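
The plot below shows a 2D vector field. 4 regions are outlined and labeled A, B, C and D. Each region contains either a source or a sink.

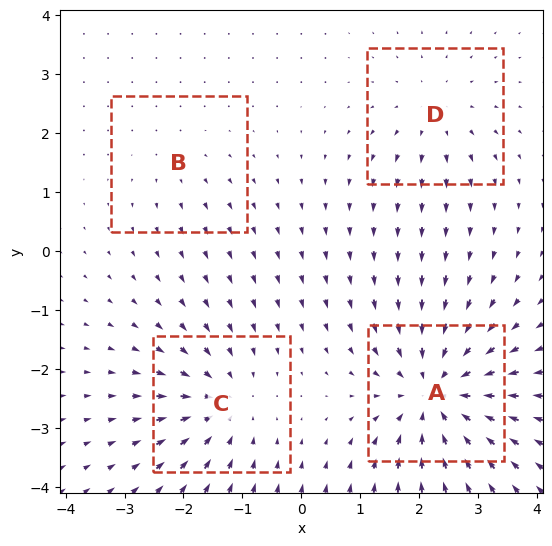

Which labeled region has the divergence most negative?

Divergence at each region's feature centre — A: about -7, B: about +2, C: about -5, D: about +3. Region A is most negative.

A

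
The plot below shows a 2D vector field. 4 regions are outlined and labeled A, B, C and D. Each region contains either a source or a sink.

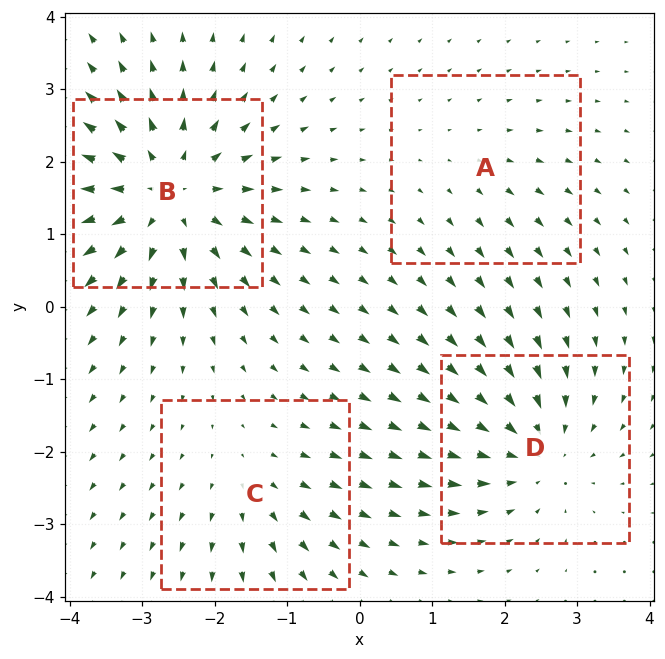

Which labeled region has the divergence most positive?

Divergence at each region's feature centre — A: about +2, B: about +7, C: about +3, D: about -5. Region B is most positive.

B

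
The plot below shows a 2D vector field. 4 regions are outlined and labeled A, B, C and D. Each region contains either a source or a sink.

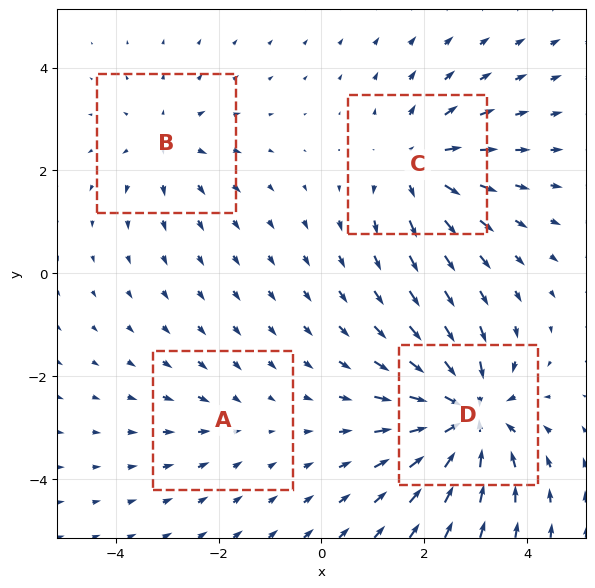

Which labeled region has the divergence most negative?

Divergence at each region's feature centre — A: about -2, B: about +3, C: about +5, D: about -7. Region D is most negative.

D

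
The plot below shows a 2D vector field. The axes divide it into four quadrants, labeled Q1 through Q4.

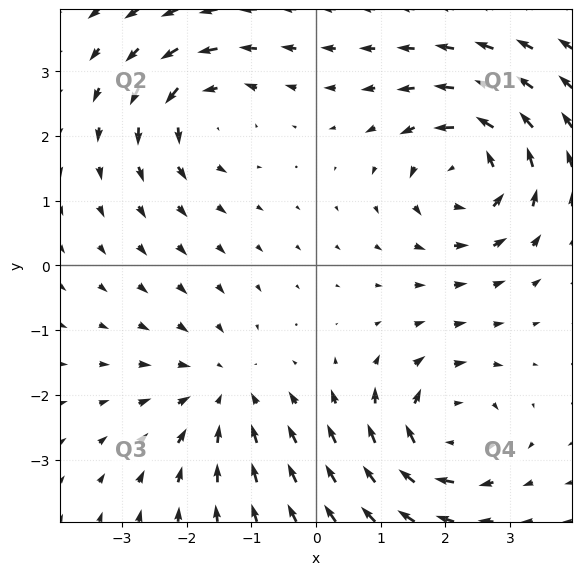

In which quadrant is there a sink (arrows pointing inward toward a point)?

The sink sits at approximately (-1.4, -2.0), which lies in quadrant Q3. The divergence there is about -3, negative as expected for a sink.

Q3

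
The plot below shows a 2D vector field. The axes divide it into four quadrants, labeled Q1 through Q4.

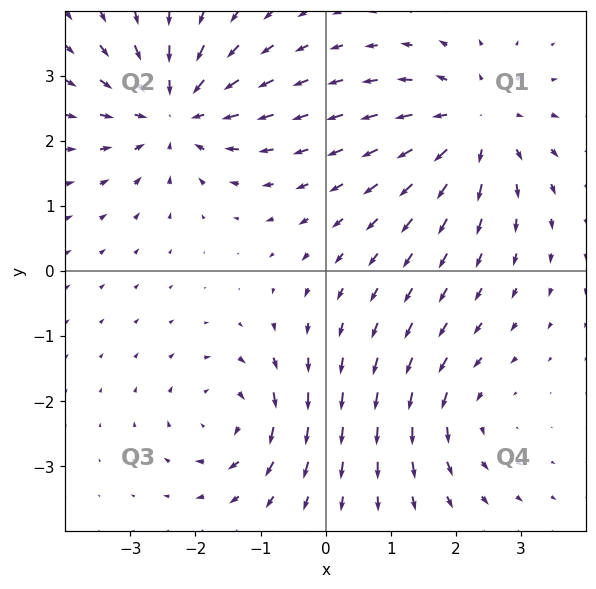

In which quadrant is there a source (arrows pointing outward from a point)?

The source sits at approximately (2.3, 2.3), which lies in quadrant Q1. The divergence there is about +5, positive as expected for a source.

Q1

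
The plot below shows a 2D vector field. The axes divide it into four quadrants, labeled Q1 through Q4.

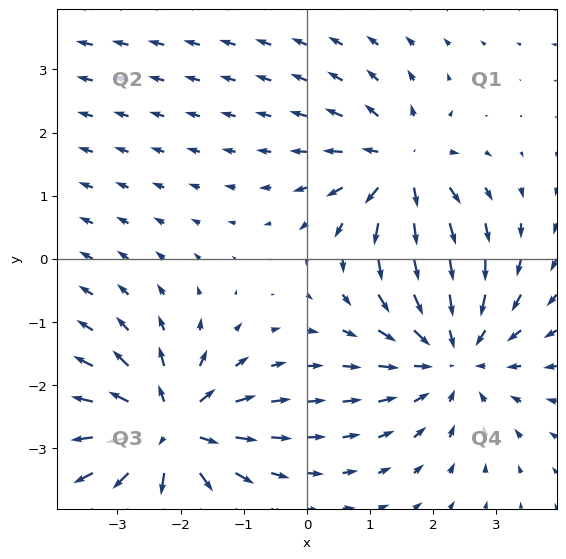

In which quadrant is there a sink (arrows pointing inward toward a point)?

Q4

The sink sits at approximately (2.3, -1.5), which lies in quadrant Q4. The divergence there is about -3, negative as expected for a sink.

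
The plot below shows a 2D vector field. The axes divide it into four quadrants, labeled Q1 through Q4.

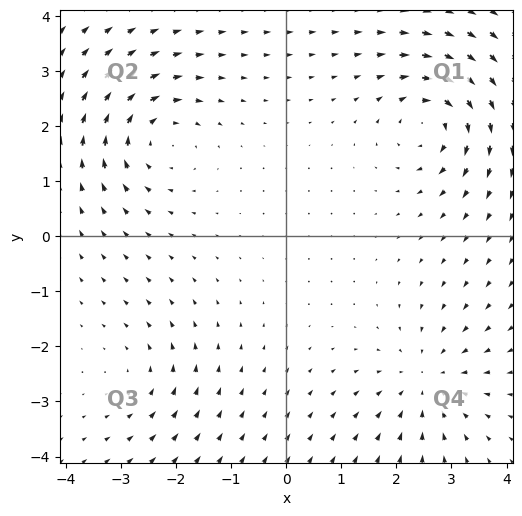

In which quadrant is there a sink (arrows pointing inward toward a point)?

The sink sits at approximately (2.6, -2.6), which lies in quadrant Q4. The divergence there is about -4, negative as expected for a sink.

Q4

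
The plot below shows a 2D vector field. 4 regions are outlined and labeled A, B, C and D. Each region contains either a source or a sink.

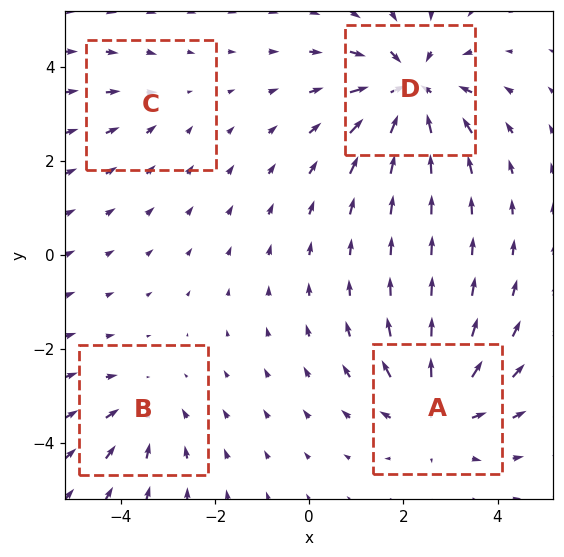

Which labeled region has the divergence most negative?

Divergence at each region's feature centre — A: about +5, B: about -3, C: about -2, D: about -7. Region D is most negative.

D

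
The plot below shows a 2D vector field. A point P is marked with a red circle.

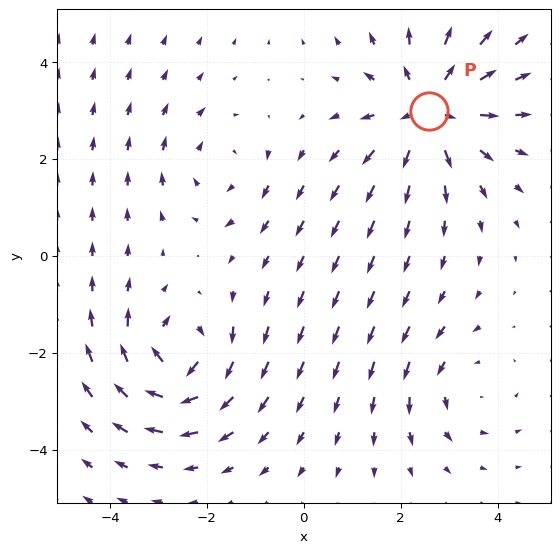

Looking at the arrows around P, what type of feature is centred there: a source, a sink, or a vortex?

source

At P (2.6, 3.0) the arrows spread outward. Divergence about +4, curl ≈0 — positive divergence with near-zero curl is a source.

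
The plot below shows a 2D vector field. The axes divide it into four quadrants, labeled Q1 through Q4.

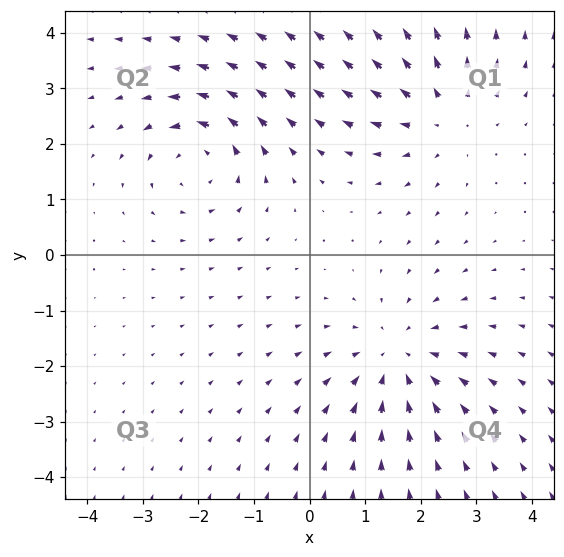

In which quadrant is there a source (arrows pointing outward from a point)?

The source sits at approximately (2.4, 2.5), which lies in quadrant Q1. The divergence there is about +3, positive as expected for a source.

Q1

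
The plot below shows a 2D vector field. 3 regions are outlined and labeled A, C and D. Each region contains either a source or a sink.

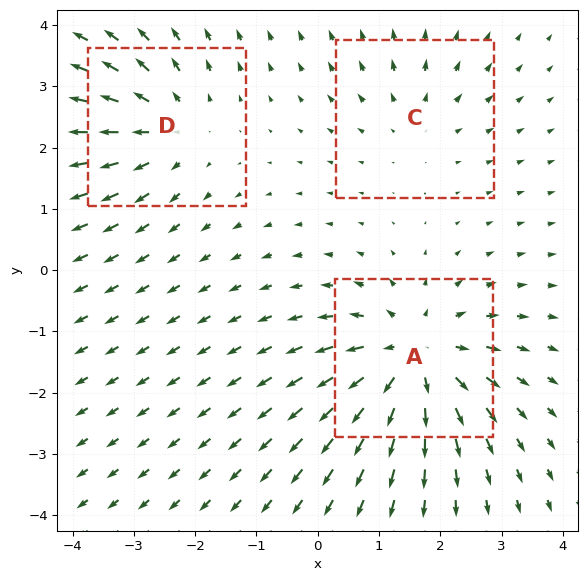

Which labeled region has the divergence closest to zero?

Divergence at each region's feature centre — A: about +5, C: about +2, D: about +3. Region C is closest to zero.

C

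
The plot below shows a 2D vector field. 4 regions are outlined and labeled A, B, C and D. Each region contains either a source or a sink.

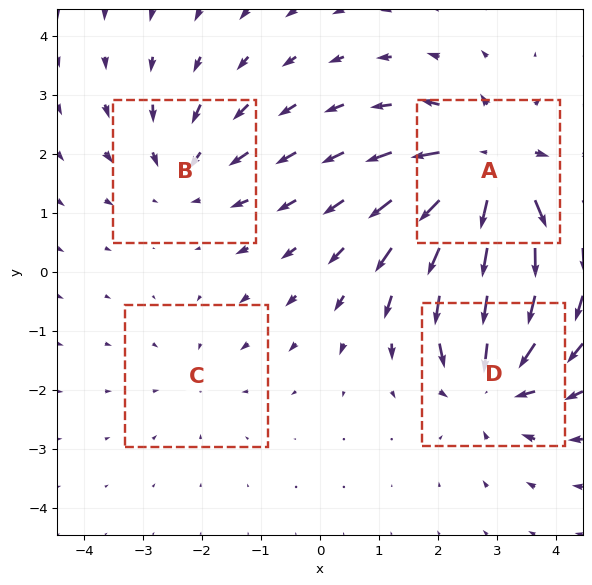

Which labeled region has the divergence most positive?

A

Divergence at each region's feature centre — A: about +6, B: about -3, C: about -2, D: about -5. Region A is most positive.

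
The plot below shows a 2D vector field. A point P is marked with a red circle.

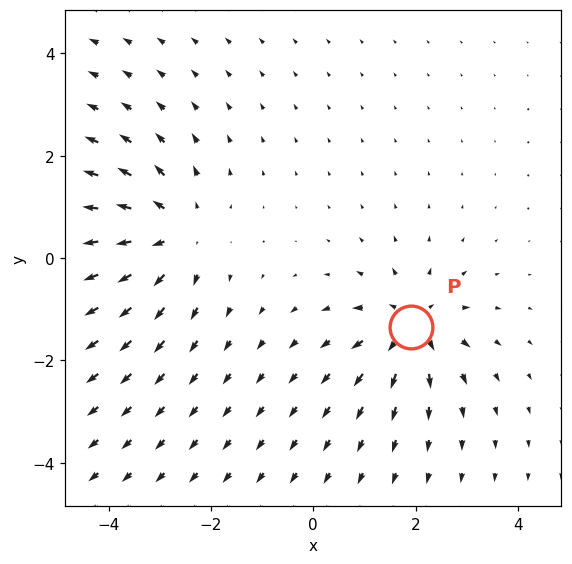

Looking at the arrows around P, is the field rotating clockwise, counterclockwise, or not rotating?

Near P at (1.9, -1.3) the arrows show no circulation. The curl there is ≈0.

not rotating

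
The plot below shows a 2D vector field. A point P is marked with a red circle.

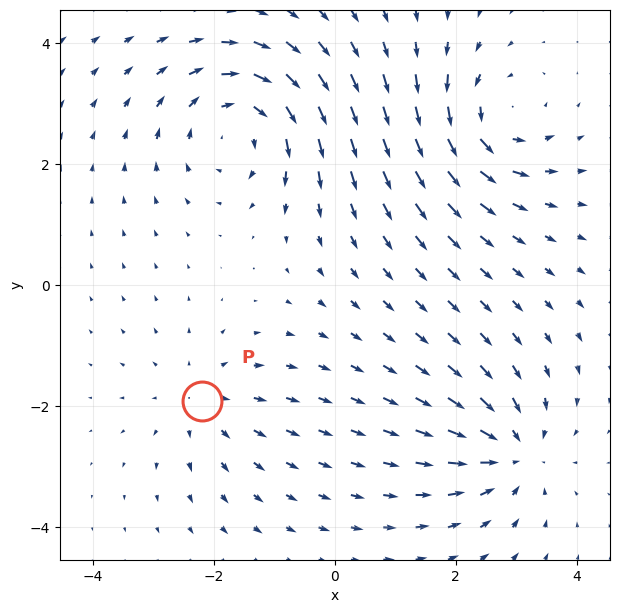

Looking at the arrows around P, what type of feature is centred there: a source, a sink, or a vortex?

At P (-2.2, -1.9) the arrows spread outward. Divergence about +3, curl ≈0 — positive divergence with near-zero curl is a source.

source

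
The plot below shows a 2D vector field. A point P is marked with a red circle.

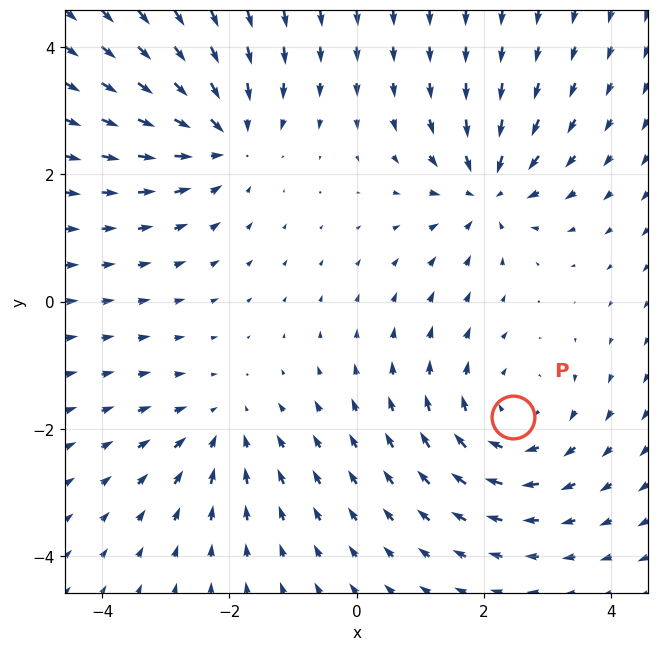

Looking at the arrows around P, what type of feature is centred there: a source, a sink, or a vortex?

At P (2.5, -1.8) the arrows circulate clockwise. Divergence ≈0, curl about -3 — near-zero divergence with nonzero curl is a vortex.

vortex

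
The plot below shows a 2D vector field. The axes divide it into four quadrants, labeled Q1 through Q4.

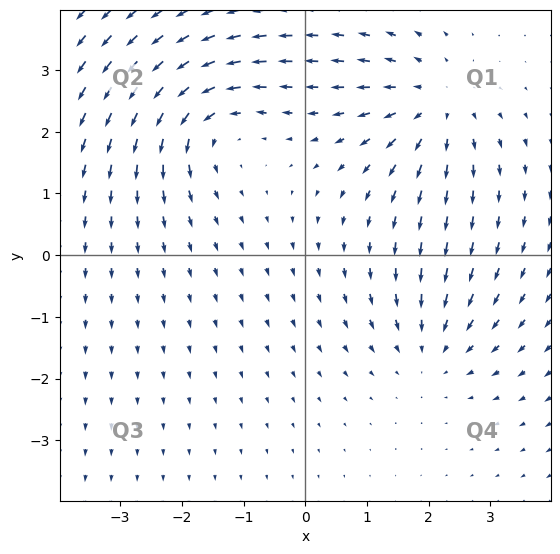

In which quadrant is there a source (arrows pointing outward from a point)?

Q1

The source sits at approximately (2.1, 2.4), which lies in quadrant Q1. The divergence there is about +3, positive as expected for a source.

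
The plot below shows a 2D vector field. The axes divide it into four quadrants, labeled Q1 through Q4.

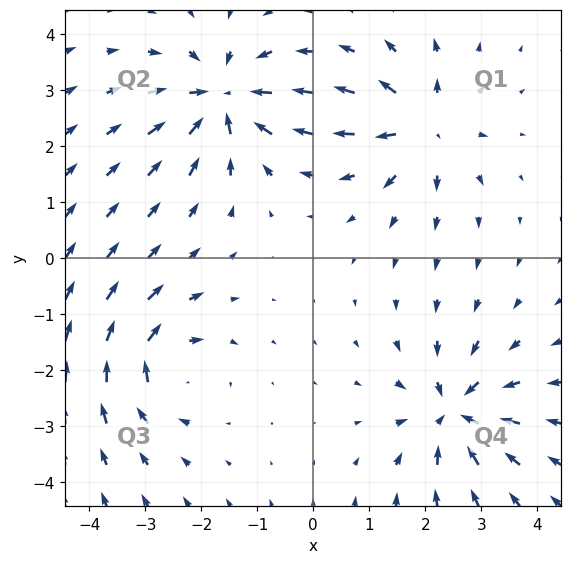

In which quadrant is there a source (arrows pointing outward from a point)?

The source sits at approximately (2.0, 2.4), which lies in quadrant Q1. The divergence there is about +5, positive as expected for a source.

Q1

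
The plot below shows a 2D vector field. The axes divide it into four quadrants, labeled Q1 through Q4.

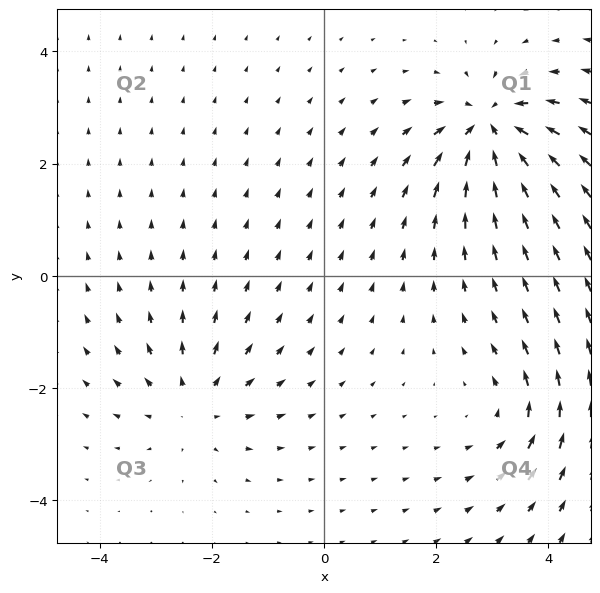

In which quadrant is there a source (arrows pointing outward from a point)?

The source sits at approximately (-2.3, -2.3), which lies in quadrant Q3. The divergence there is about +3, positive as expected for a source.

Q3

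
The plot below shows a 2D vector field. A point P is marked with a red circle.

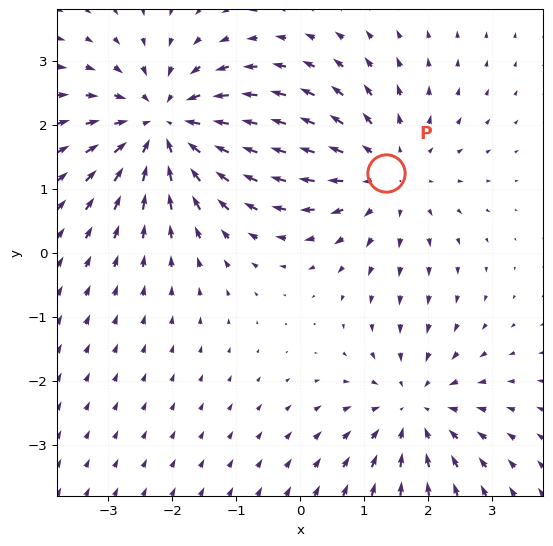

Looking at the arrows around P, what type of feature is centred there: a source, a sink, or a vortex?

source

At P (1.3, 1.2) the arrows spread outward. Divergence about +3, curl ≈0 — positive divergence with near-zero curl is a source.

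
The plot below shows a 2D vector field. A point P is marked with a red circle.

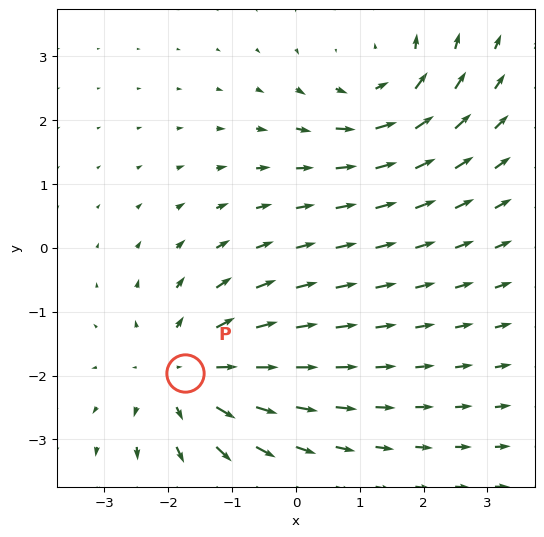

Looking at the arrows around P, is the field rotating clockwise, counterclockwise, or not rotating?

Near P at (-1.7, -2.0) the arrows show no circulation. The curl there is ≈0.

not rotating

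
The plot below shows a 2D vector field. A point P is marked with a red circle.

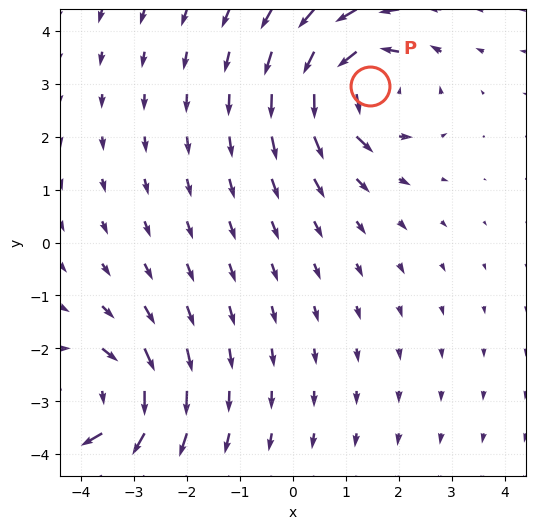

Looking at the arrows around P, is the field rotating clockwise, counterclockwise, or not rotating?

counterclockwise

Near P at (1.5, 3.0) the arrows circulate counterclockwise. The curl (z-component) there is about +6; positive curl means counterclockwise rotation.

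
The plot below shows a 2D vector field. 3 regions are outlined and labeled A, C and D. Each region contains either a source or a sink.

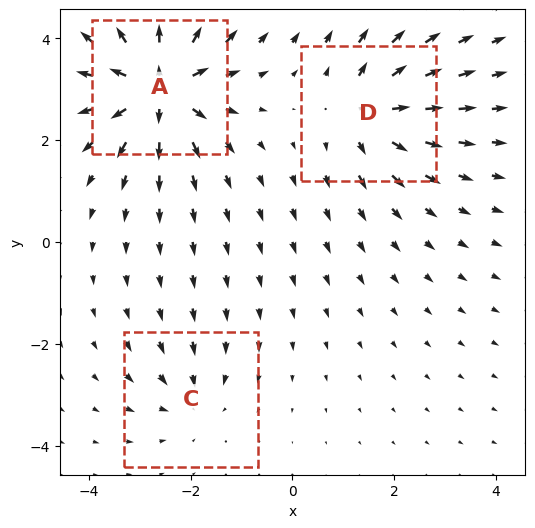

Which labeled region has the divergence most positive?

A

Divergence at each region's feature centre — A: about +6, C: about -3, D: about +4. Region A is most positive.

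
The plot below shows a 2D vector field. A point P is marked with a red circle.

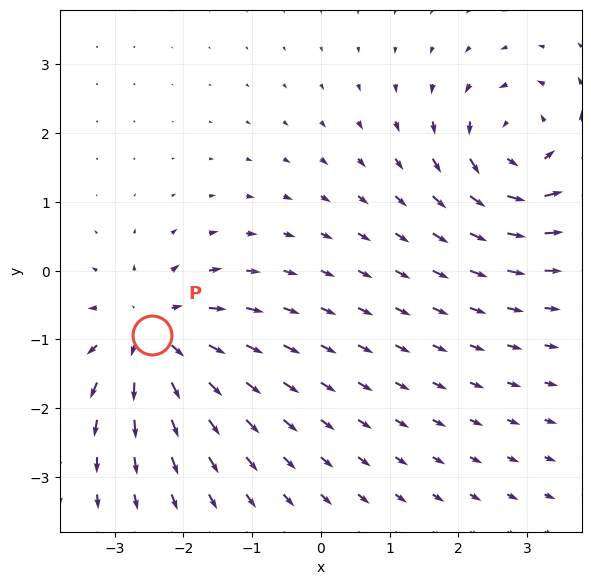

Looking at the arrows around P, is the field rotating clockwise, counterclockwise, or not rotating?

not rotating

Near P at (-2.5, -0.9) the arrows show no circulation. The curl there is ≈0.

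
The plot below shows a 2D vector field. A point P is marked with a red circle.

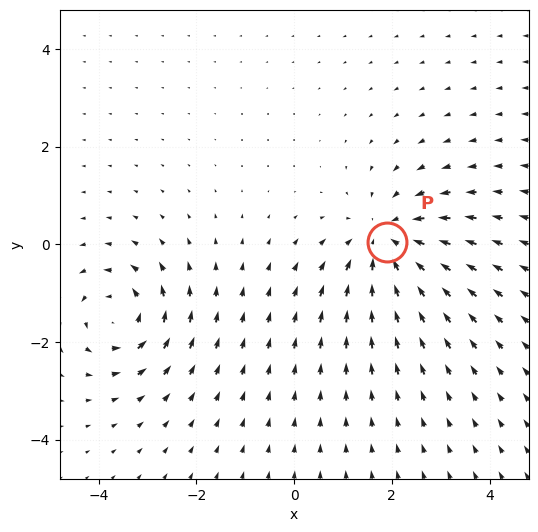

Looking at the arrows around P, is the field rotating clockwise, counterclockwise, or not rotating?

Near P at (1.9, 0.0) the arrows show no circulation. The curl there is ≈0.

not rotating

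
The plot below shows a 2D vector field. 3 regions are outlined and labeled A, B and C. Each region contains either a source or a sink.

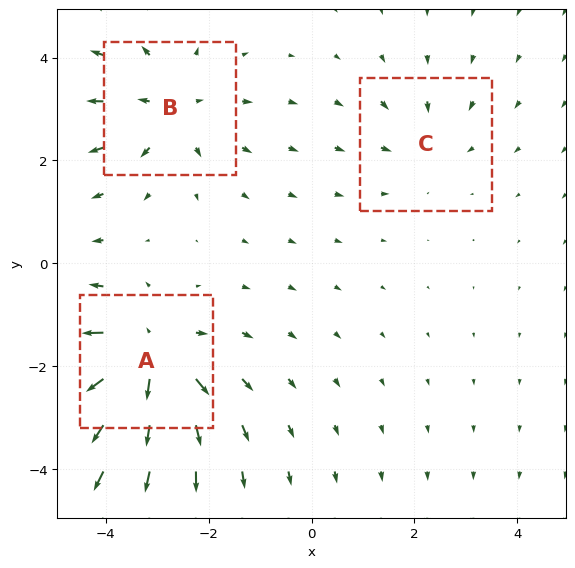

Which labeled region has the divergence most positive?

Divergence at each region's feature centre — A: about +5, B: about +3, C: about -2. Region A is most positive.

A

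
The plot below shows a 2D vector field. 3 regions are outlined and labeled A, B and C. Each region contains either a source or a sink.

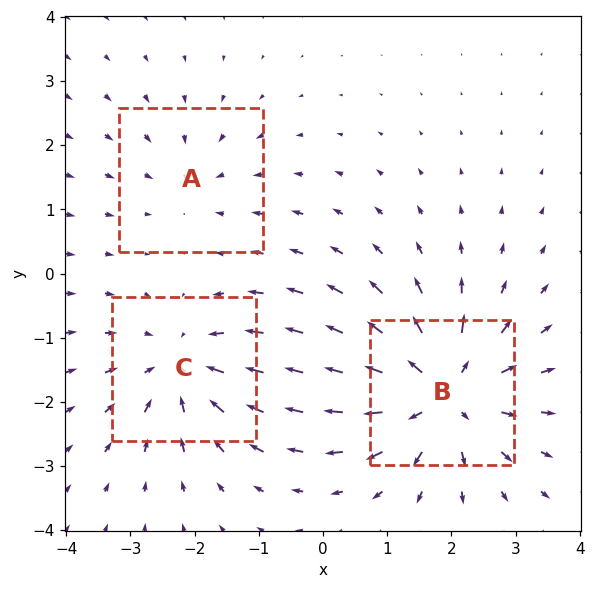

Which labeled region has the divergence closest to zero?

Divergence at each region's feature centre — A: about -2, B: about +5, C: about -4. Region A is closest to zero.

A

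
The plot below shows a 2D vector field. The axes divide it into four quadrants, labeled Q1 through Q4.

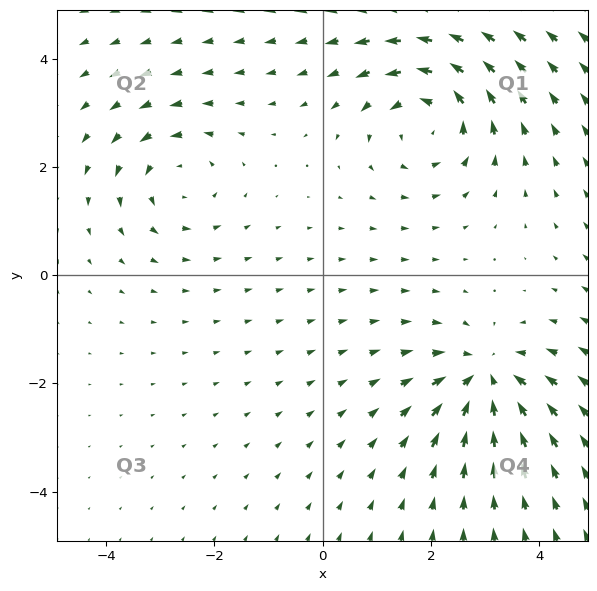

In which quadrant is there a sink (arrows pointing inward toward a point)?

Q4

The sink sits at approximately (3.0, -1.9), which lies in quadrant Q4. The divergence there is about -4, negative as expected for a sink.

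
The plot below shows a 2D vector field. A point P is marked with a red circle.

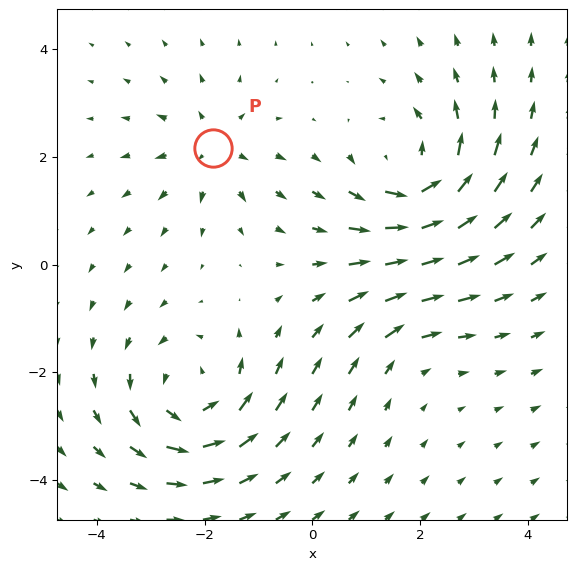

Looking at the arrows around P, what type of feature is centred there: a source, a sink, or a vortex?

source

At P (-1.8, 2.2) the arrows spread outward. Divergence about +3, curl ≈0 — positive divergence with near-zero curl is a source.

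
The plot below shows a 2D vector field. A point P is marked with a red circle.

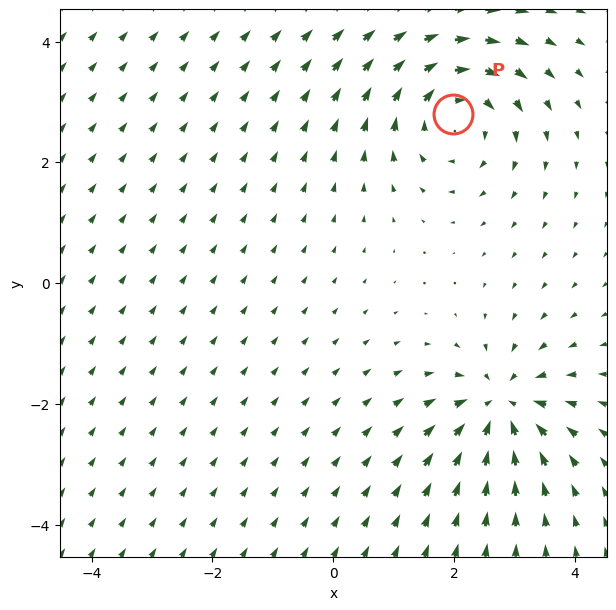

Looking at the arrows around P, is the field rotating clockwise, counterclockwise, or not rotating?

clockwise

Near P at (2.0, 2.8) the arrows circulate clockwise. The curl (z-component) there is about -3; negative curl means clockwise rotation.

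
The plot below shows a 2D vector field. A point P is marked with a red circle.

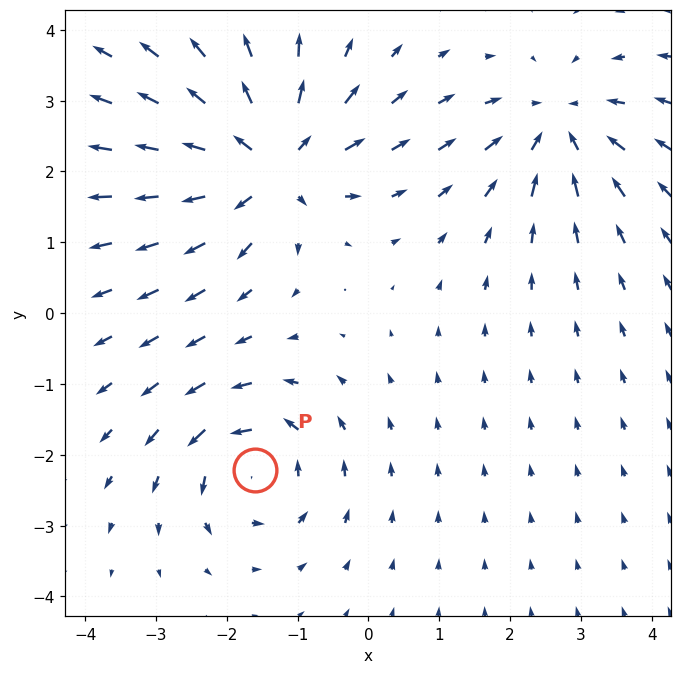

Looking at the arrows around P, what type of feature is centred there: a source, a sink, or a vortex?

At P (-1.6, -2.2) the arrows circulate counterclockwise. Divergence ≈0, curl about +5 — near-zero divergence with nonzero curl is a vortex.

vortex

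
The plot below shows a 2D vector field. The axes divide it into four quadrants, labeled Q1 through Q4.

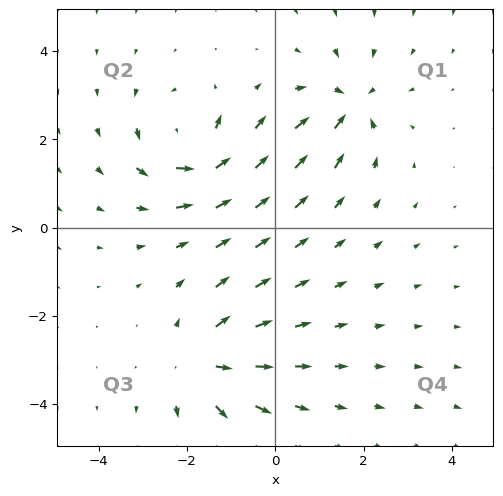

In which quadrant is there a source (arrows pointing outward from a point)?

Q3

The source sits at approximately (-1.7, -3.1), which lies in quadrant Q3. The divergence there is about +5, positive as expected for a source.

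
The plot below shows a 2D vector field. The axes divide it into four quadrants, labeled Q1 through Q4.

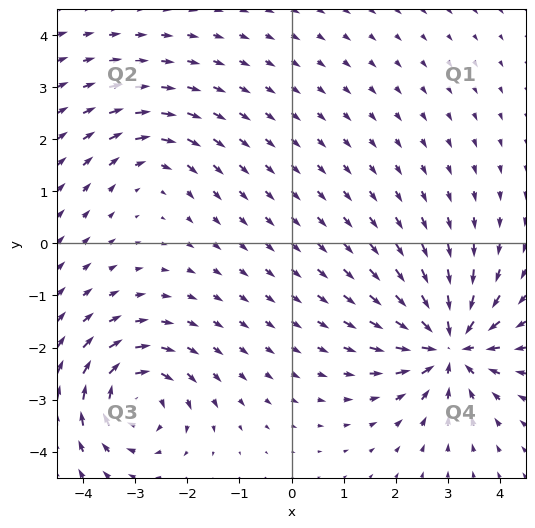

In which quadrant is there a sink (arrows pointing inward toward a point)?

The sink sits at approximately (3.0, -2.0), which lies in quadrant Q4. The divergence there is about -7, negative as expected for a sink.

Q4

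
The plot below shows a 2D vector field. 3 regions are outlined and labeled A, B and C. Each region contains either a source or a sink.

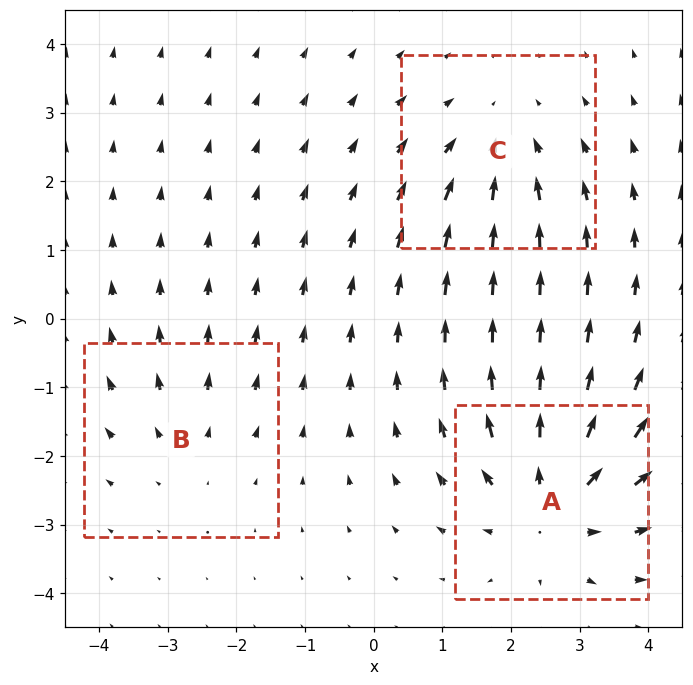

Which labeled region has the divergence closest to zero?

B

Divergence at each region's feature centre — A: about +4, B: about +2, C: about -3. Region B is closest to zero.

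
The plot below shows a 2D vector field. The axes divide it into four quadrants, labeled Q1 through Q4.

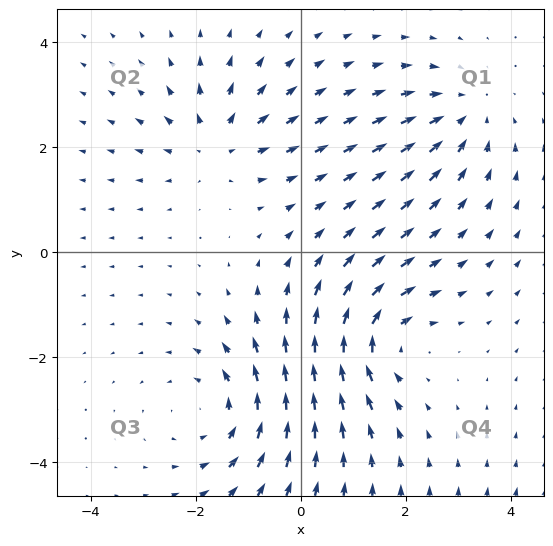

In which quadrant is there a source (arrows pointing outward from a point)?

Q2

The source sits at approximately (-1.6, 2.1), which lies in quadrant Q2. The divergence there is about +3, positive as expected for a source.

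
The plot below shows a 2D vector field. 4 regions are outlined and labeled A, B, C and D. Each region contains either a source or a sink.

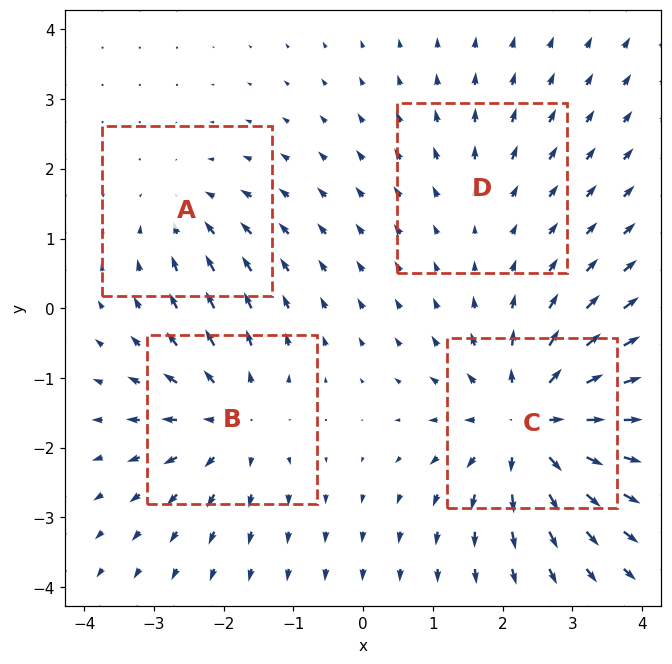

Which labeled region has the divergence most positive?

Divergence at each region's feature centre — A: about -3, B: about +5, C: about +8, D: about +2. Region C is most positive.

C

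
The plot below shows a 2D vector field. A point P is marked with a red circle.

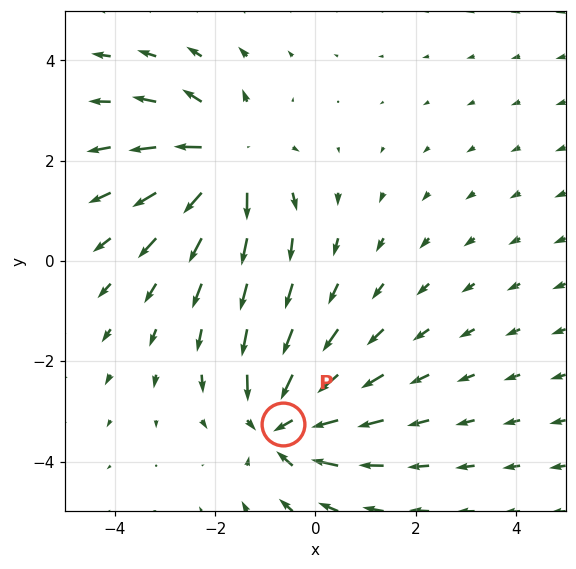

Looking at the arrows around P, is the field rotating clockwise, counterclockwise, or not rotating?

Near P at (-0.6, -3.3) the arrows show no circulation. The curl there is ≈0.

not rotating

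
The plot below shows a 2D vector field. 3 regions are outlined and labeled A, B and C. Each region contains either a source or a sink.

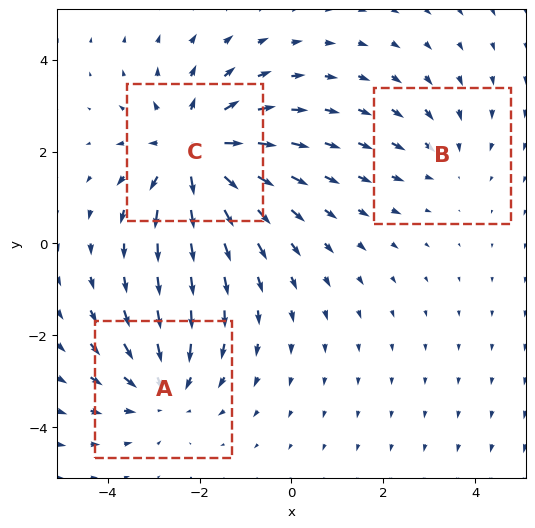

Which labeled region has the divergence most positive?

Divergence at each region's feature centre — A: about -3, B: about -2, C: about +4. Region C is most positive.

C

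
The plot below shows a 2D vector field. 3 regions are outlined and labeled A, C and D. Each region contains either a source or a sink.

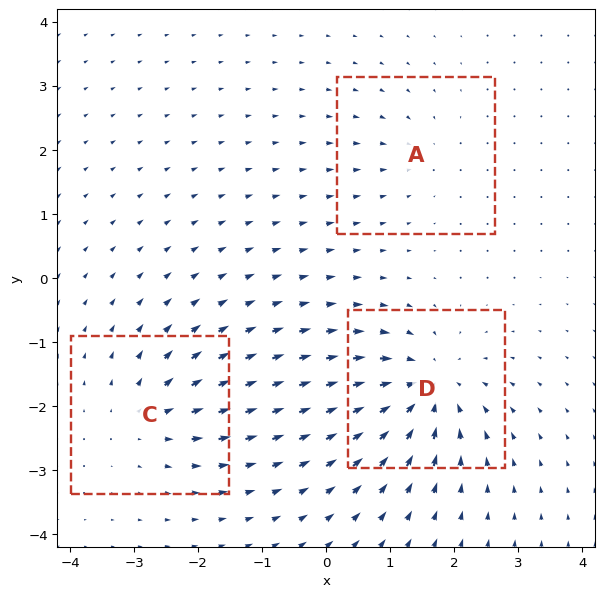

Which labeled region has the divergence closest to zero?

Divergence at each region's feature centre — A: about -2, C: about +4, D: about -6. Region A is closest to zero.

A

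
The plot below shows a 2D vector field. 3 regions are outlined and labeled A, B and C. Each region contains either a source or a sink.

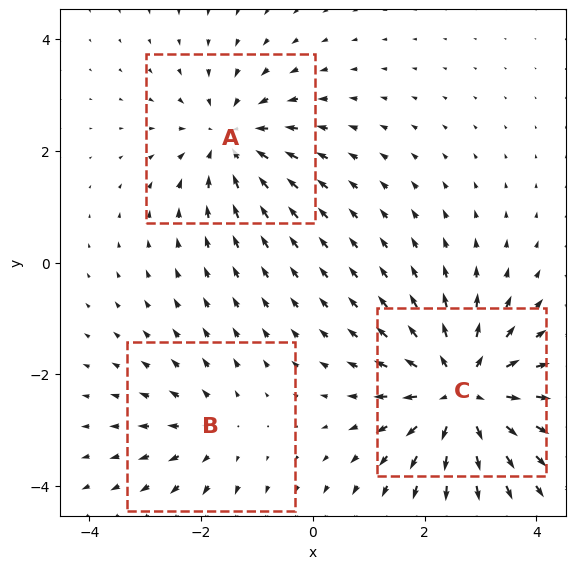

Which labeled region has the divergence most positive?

C

Divergence at each region's feature centre — A: about -3, B: about +2, C: about +5. Region C is most positive.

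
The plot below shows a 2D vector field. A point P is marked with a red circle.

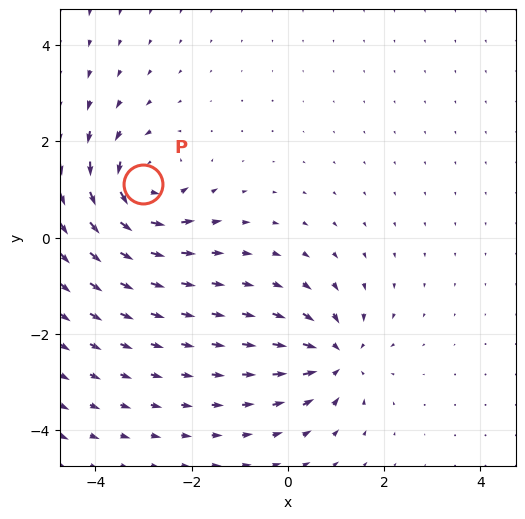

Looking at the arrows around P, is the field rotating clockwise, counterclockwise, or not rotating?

Near P at (-3.0, 1.1) the arrows circulate counterclockwise. The curl (z-component) there is about +4; positive curl means counterclockwise rotation.

counterclockwise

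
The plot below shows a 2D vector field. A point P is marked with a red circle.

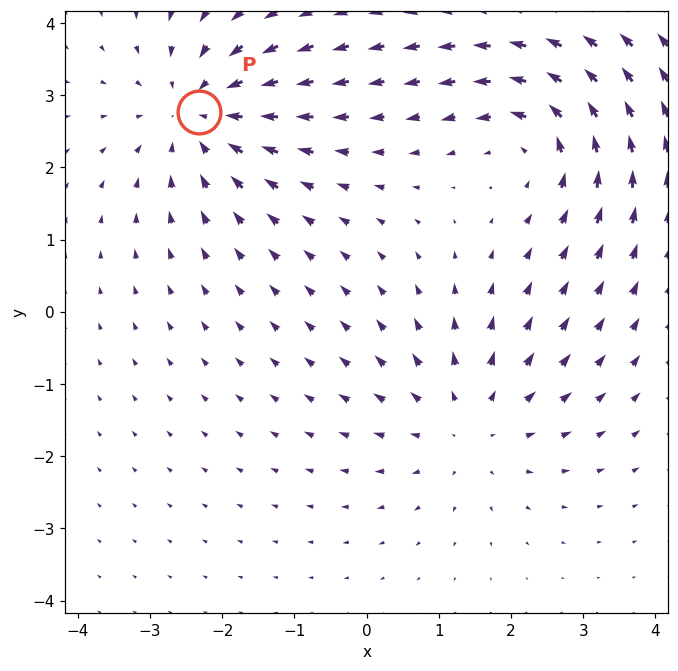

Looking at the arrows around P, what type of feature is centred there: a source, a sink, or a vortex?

sink

At P (-2.3, 2.8) the arrows converge inward. Divergence about -4, curl ≈0 — negative divergence with near-zero curl is a sink.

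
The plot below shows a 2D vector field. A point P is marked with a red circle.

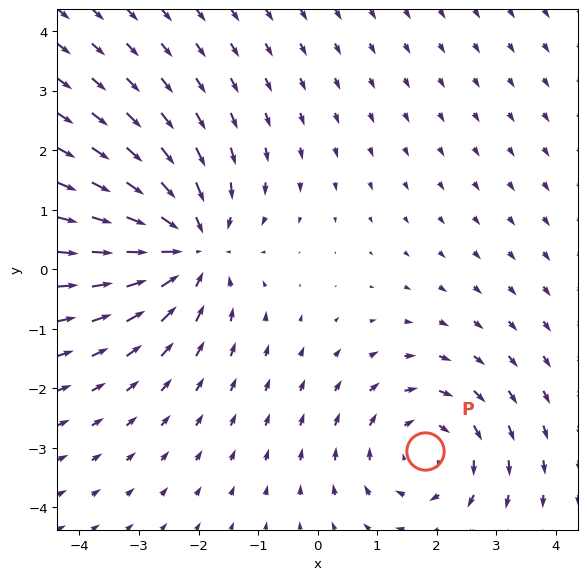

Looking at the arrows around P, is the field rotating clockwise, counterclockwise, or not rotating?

Near P at (1.8, -3.0) the arrows circulate clockwise. The curl (z-component) there is about -3; negative curl means clockwise rotation.

clockwise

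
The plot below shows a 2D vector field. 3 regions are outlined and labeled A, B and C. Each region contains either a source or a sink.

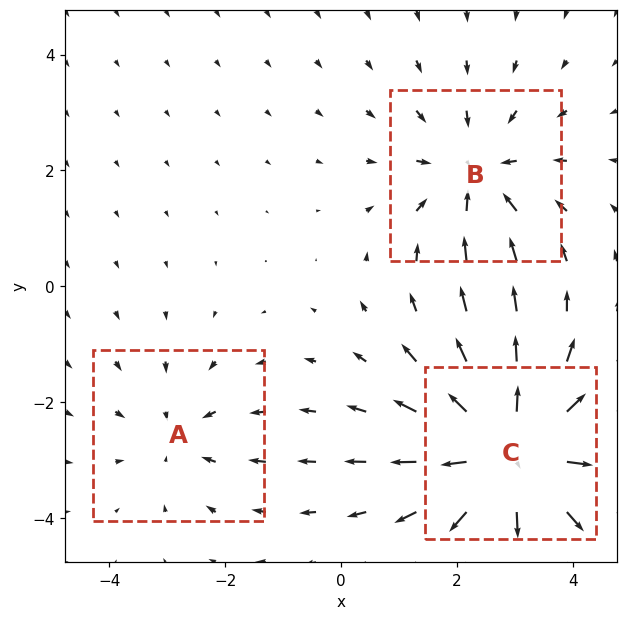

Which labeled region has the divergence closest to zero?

A

Divergence at each region's feature centre — A: about -2, B: about -3, C: about +4. Region A is closest to zero.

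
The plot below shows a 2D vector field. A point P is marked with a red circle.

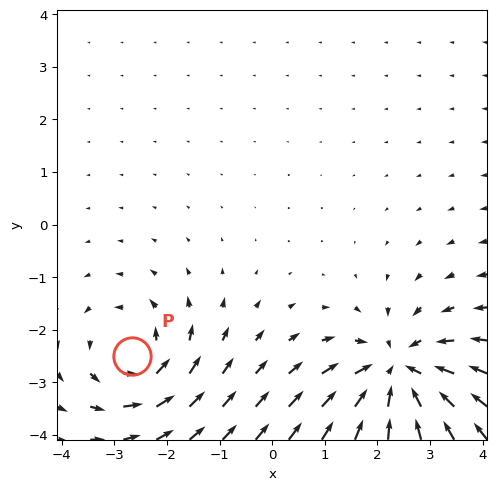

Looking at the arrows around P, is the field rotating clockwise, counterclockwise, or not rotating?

counterclockwise

Near P at (-2.7, -2.5) the arrows circulate counterclockwise. The curl (z-component) there is about +4; positive curl means counterclockwise rotation.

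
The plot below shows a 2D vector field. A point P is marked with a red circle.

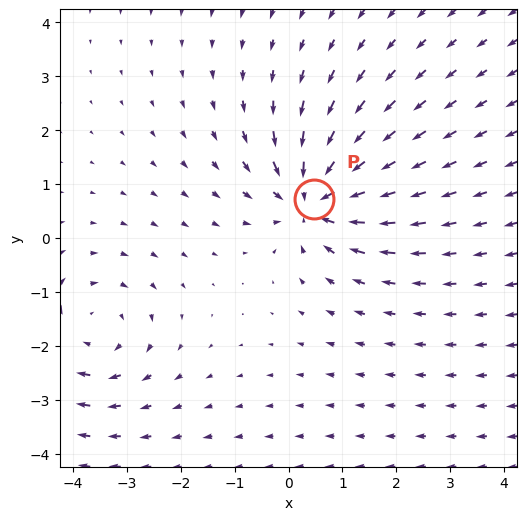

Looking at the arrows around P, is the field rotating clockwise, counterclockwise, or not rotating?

not rotating

Near P at (0.5, 0.7) the arrows show no circulation. The curl there is ≈0.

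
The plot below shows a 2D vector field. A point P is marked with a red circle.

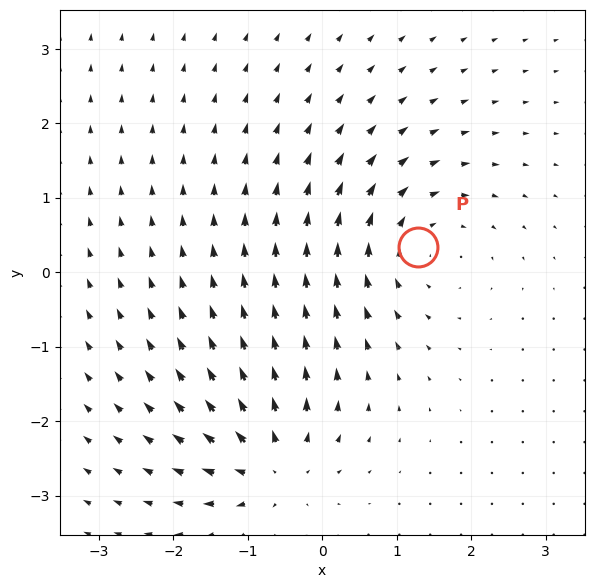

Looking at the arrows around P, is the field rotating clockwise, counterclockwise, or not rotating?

Near P at (1.3, 0.3) the arrows circulate clockwise. The curl (z-component) there is about -4; negative curl means clockwise rotation.

clockwise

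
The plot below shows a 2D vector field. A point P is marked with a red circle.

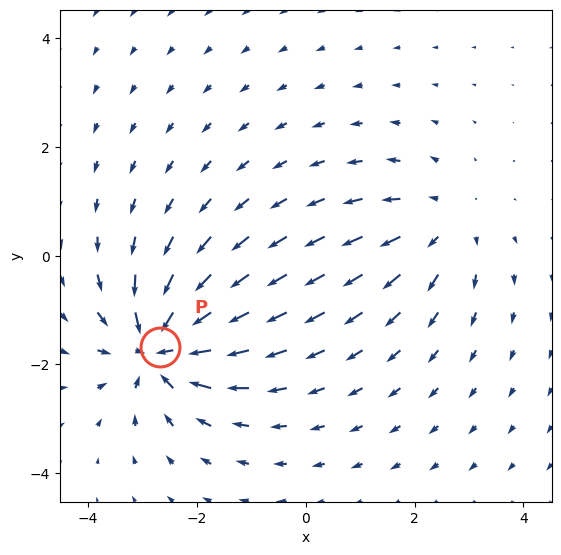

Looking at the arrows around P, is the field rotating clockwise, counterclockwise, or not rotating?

Near P at (-2.7, -1.7) the arrows show no circulation. The curl there is ≈0.

not rotating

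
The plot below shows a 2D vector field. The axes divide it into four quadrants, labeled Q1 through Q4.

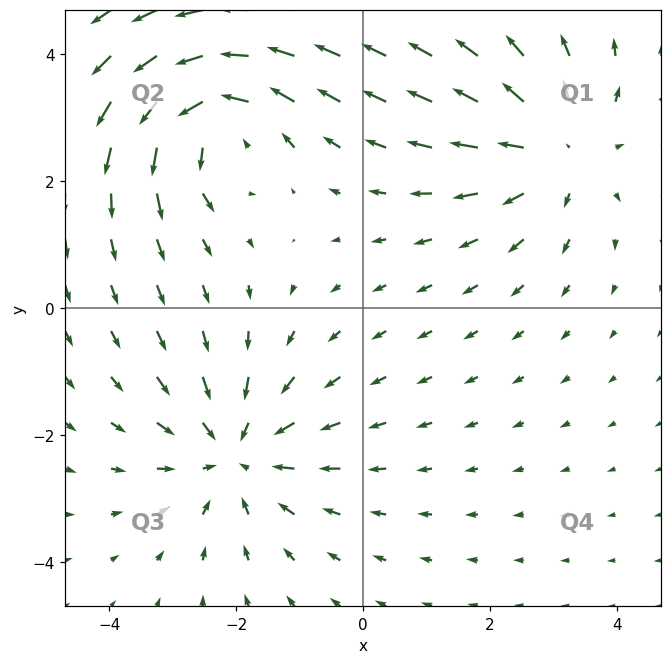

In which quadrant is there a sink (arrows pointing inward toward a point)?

The sink sits at approximately (-2.0, -2.3), which lies in quadrant Q3. The divergence there is about -4, negative as expected for a sink.

Q3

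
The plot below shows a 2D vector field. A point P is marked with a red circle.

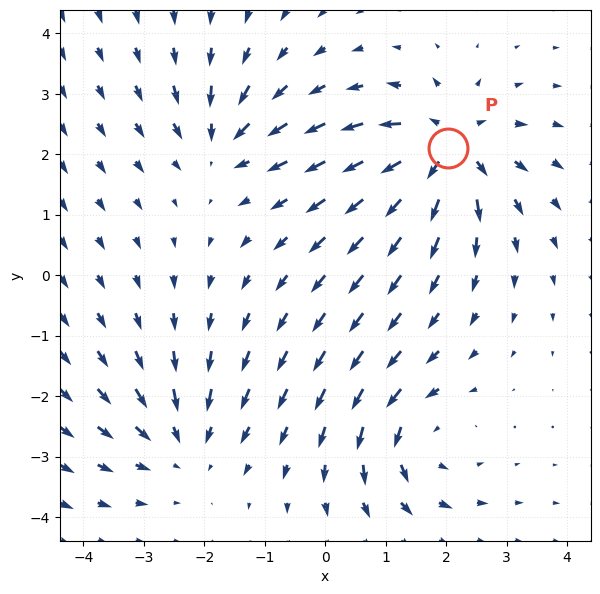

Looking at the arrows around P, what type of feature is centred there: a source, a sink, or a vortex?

At P (2.0, 2.1) the arrows spread outward. Divergence about +6, curl ≈0 — positive divergence with near-zero curl is a source.

source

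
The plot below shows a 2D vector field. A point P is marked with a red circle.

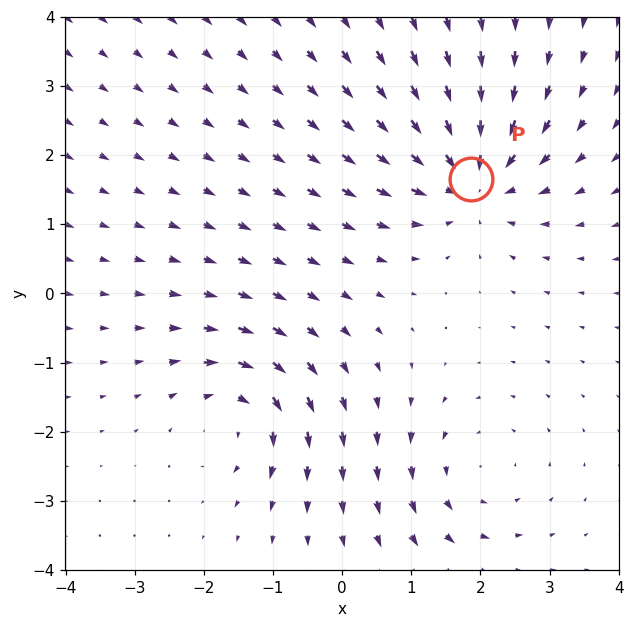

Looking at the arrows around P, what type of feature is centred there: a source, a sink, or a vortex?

sink

At P (1.9, 1.7) the arrows converge inward. Divergence about -5, curl ≈0 — negative divergence with near-zero curl is a sink.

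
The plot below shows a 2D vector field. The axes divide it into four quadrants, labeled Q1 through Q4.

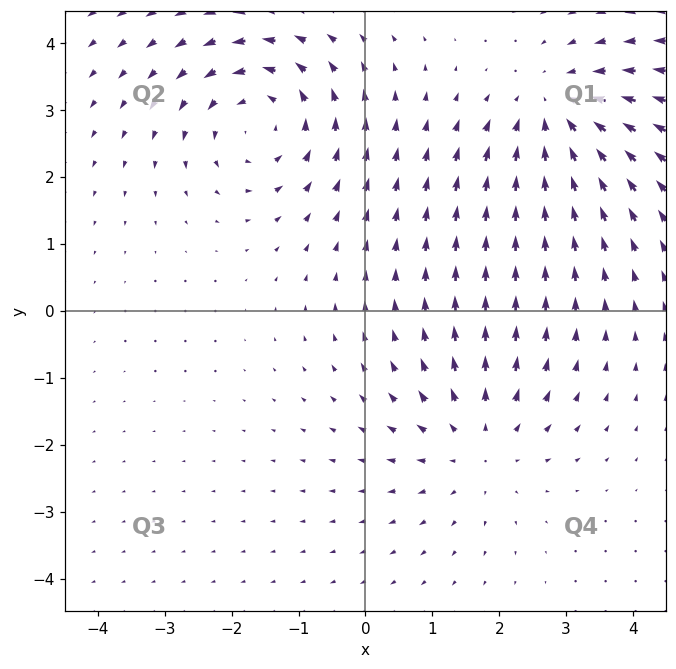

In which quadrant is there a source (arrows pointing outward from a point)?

Q4

The source sits at approximately (1.7, -2.0), which lies in quadrant Q4. The divergence there is about +3, positive as expected for a source.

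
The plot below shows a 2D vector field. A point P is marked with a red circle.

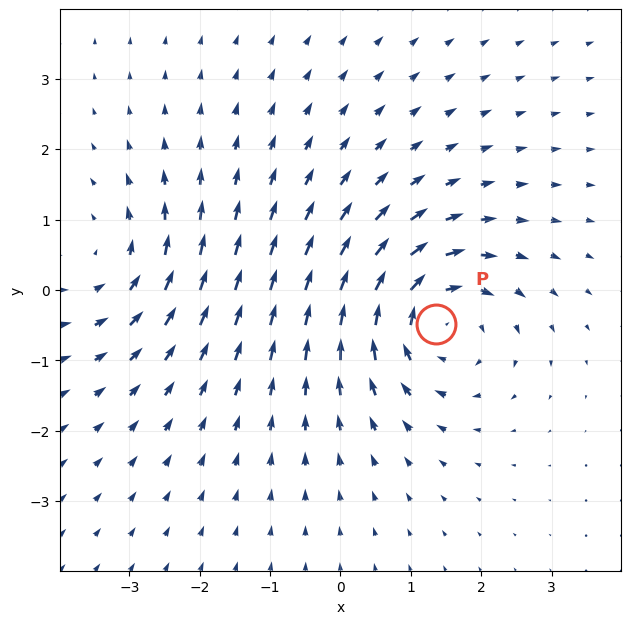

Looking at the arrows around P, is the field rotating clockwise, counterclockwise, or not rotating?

clockwise

Near P at (1.4, -0.5) the arrows circulate clockwise. The curl (z-component) there is about -5; negative curl means clockwise rotation.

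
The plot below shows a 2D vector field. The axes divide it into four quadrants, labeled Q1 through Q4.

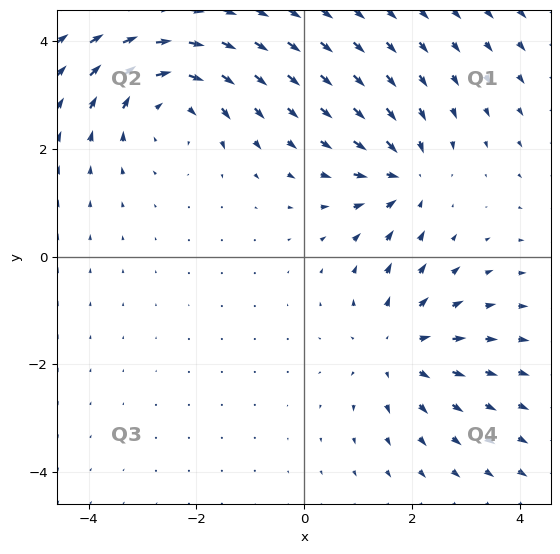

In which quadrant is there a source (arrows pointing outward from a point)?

The source sits at approximately (1.7, -1.7), which lies in quadrant Q4. The divergence there is about +3, positive as expected for a source.

Q4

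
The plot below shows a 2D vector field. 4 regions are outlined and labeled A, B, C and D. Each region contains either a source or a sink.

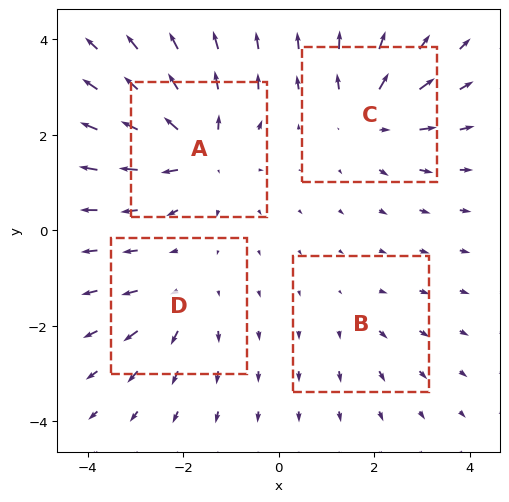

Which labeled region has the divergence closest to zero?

B

Divergence at each region's feature centre — A: about +7, B: about +2, C: about +6, D: about +4. Region B is closest to zero.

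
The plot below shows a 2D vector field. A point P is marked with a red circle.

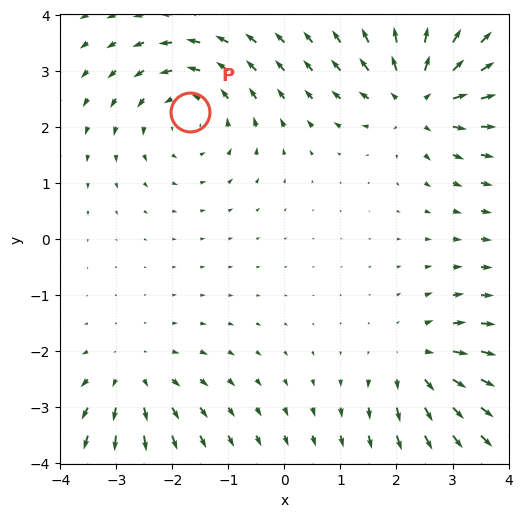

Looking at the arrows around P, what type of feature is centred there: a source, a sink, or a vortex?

vortex

At P (-1.7, 2.3) the arrows circulate counterclockwise. Divergence ≈0, curl about +4 — near-zero divergence with nonzero curl is a vortex.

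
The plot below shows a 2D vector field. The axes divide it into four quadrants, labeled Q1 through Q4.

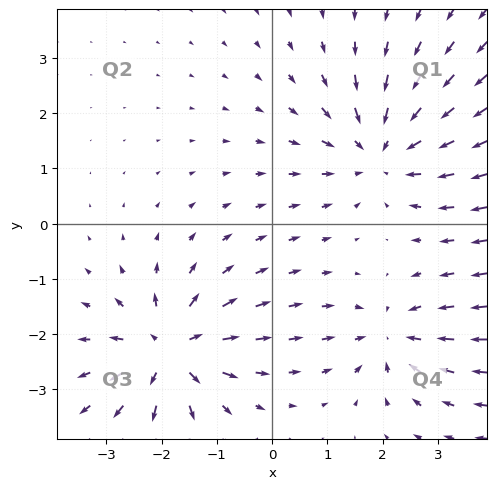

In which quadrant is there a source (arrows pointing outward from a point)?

The source sits at approximately (-1.9, -2.3), which lies in quadrant Q3. The divergence there is about +5, positive as expected for a source.

Q3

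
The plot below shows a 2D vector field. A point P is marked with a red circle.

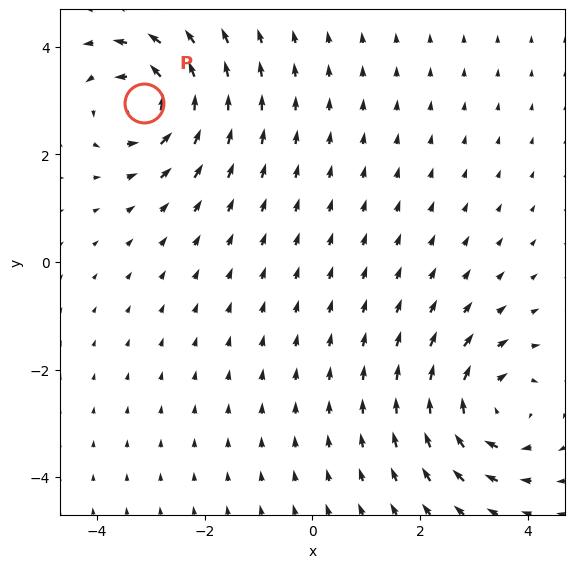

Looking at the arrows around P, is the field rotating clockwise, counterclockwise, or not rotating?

Near P at (-3.1, 2.9) the arrows circulate counterclockwise. The curl (z-component) there is about +7; positive curl means counterclockwise rotation.

counterclockwise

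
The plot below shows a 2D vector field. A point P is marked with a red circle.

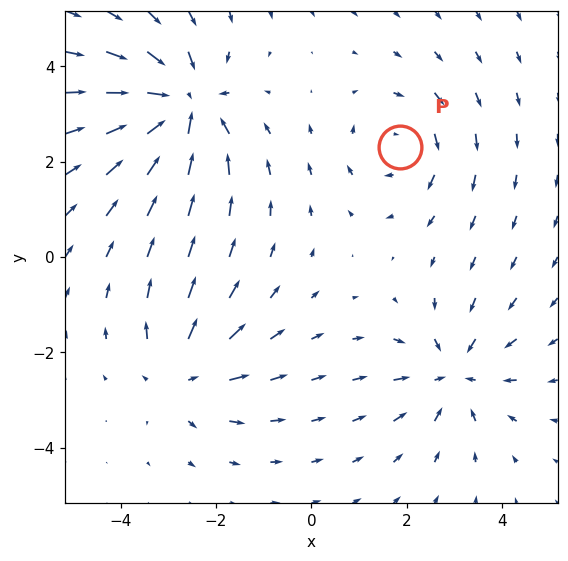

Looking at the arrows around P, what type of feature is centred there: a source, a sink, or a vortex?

vortex

At P (1.9, 2.3) the arrows circulate clockwise. Divergence ≈0, curl about -3 — near-zero divergence with nonzero curl is a vortex.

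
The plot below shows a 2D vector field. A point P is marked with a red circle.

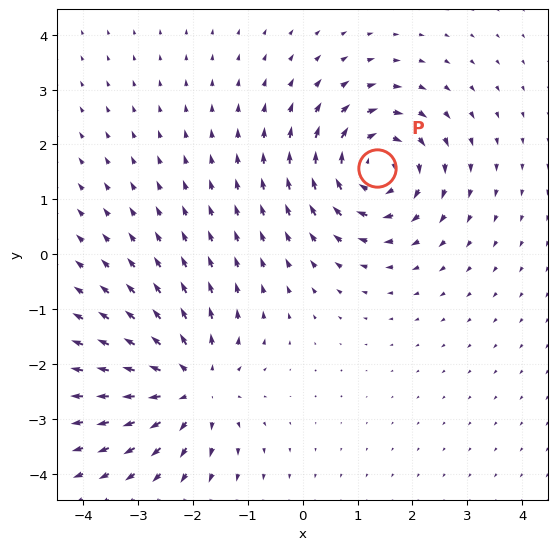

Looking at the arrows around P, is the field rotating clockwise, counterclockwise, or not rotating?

clockwise

Near P at (1.4, 1.6) the arrows circulate clockwise. The curl (z-component) there is about -5; negative curl means clockwise rotation.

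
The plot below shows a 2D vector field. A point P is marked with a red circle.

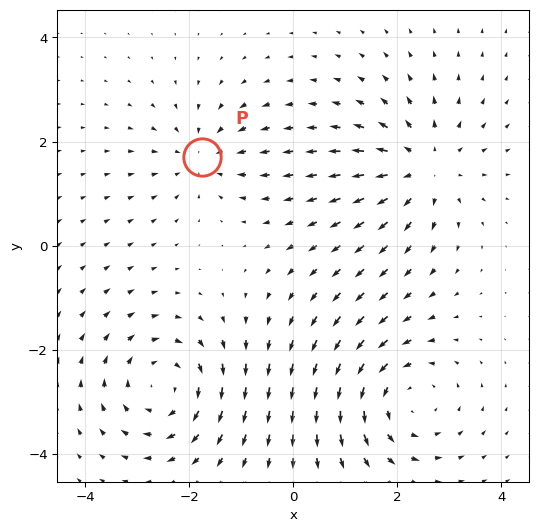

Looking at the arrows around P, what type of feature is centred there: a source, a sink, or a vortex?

At P (-1.7, 1.7) the arrows converge inward. Divergence about -3, curl ≈0 — negative divergence with near-zero curl is a sink.

sink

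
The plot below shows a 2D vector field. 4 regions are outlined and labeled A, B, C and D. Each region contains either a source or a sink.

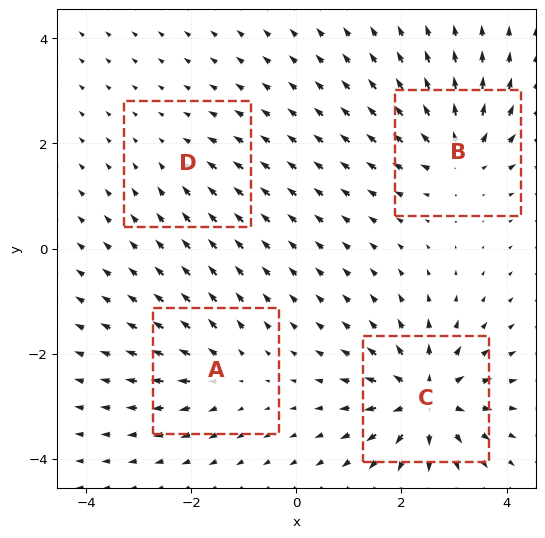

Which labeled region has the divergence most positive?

C

Divergence at each region's feature centre — A: about +4, B: about +6, C: about +9, D: about -2. Region C is most positive.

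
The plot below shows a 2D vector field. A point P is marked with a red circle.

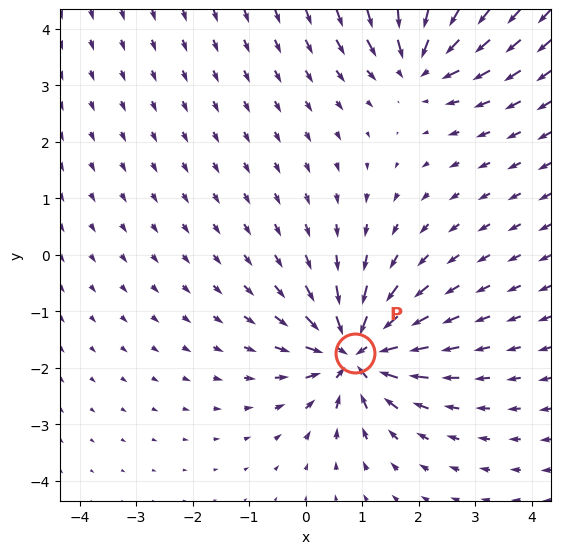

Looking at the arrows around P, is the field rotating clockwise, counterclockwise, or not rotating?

Near P at (0.9, -1.7) the arrows show no circulation. The curl there is ≈0.

not rotating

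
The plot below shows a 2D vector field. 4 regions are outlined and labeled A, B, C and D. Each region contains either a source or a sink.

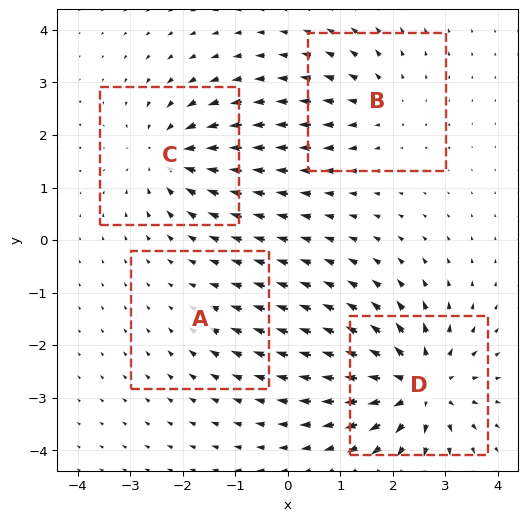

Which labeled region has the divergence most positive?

Divergence at each region's feature centre — A: about -2, B: about +4, C: about -6, D: about +8. Region D is most positive.

D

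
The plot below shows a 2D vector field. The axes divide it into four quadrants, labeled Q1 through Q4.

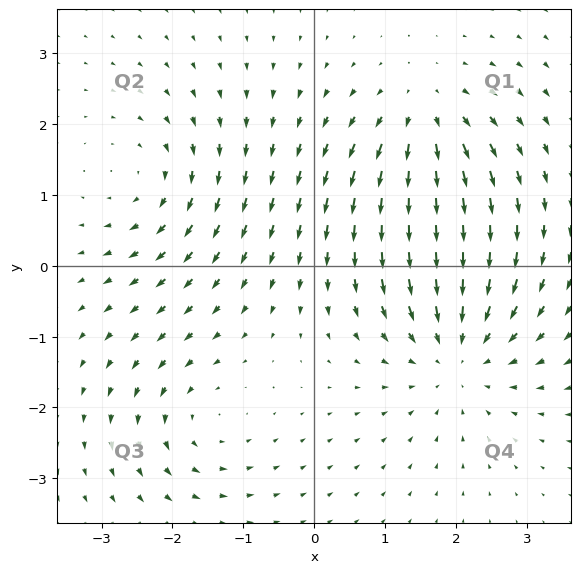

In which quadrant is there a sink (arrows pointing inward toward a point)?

The sink sits at approximately (2.0, -1.2), which lies in quadrant Q4. The divergence there is about -4, negative as expected for a sink.

Q4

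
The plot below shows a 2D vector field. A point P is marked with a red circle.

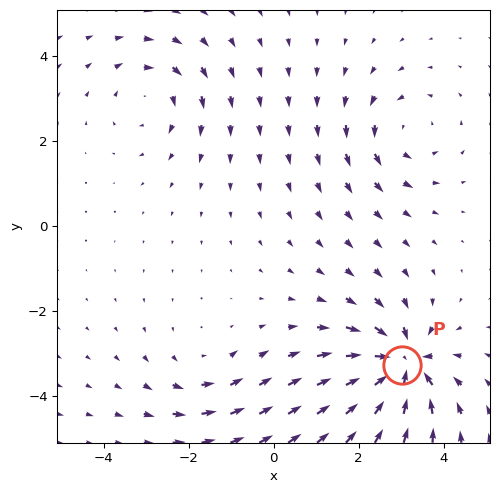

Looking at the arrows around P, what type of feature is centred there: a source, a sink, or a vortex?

sink

At P (3.0, -3.3) the arrows converge inward. Divergence about -6, curl ≈0 — negative divergence with near-zero curl is a sink.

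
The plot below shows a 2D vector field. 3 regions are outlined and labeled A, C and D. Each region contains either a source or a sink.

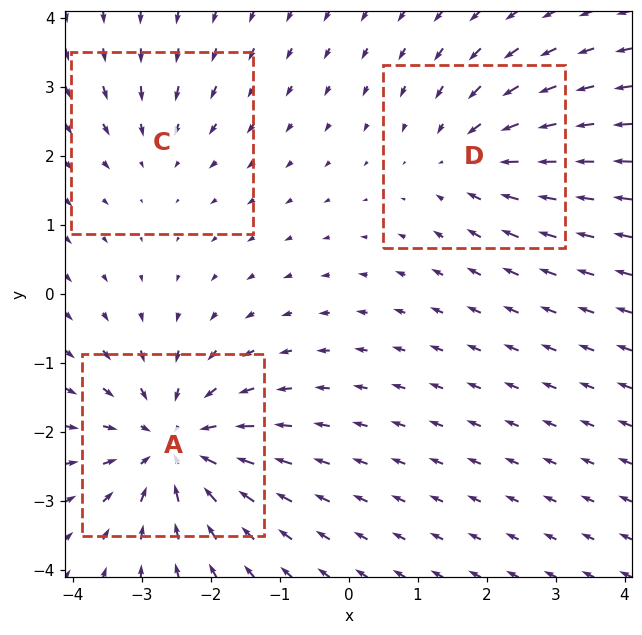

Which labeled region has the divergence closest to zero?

Divergence at each region's feature centre — A: about -5, C: about -2, D: about -3. Region C is closest to zero.

C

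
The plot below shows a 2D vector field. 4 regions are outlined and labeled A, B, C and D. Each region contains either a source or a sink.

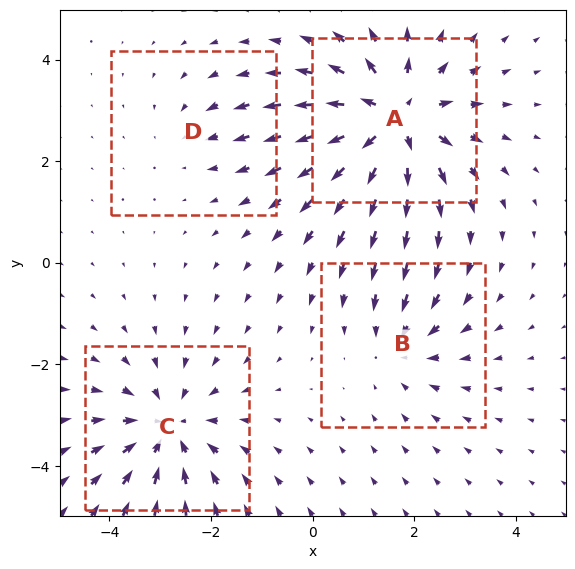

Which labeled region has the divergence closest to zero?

Divergence at each region's feature centre — A: about +6, B: about -3, C: about -4, D: about -2. Region D is closest to zero.

D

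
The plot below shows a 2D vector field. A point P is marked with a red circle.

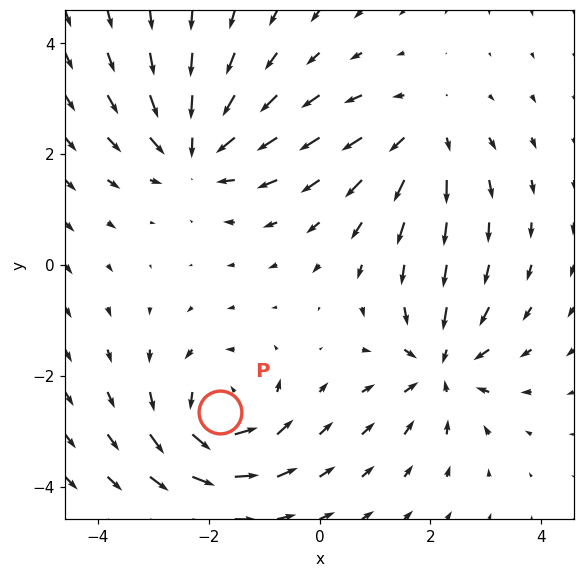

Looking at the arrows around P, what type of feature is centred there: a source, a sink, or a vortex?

vortex

At P (-1.8, -2.7) the arrows circulate counterclockwise. Divergence ≈0, curl about +5 — near-zero divergence with nonzero curl is a vortex.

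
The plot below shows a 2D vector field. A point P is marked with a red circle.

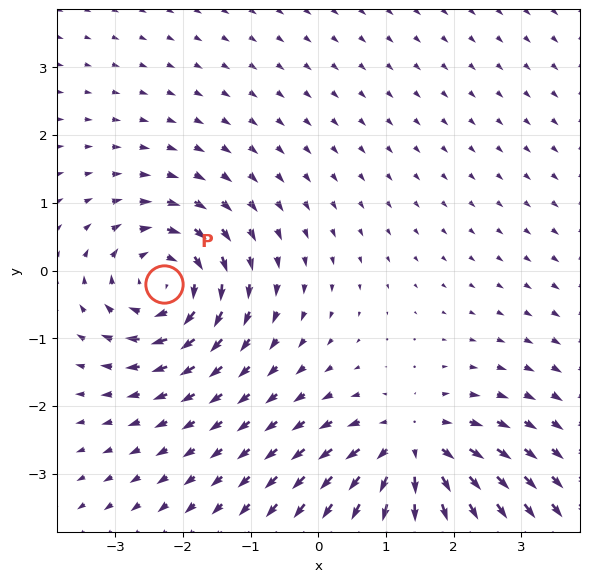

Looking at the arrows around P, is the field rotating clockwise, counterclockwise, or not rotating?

Near P at (-2.3, -0.2) the arrows circulate clockwise. The curl (z-component) there is about -5; negative curl means clockwise rotation.

clockwise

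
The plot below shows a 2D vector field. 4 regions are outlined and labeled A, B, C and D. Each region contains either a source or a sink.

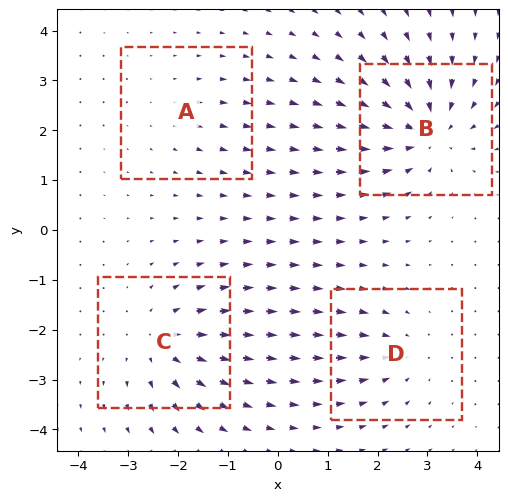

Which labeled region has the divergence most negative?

B

Divergence at each region's feature centre — A: about +2, B: about -6, C: about +5, D: about -3. Region B is most negative.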